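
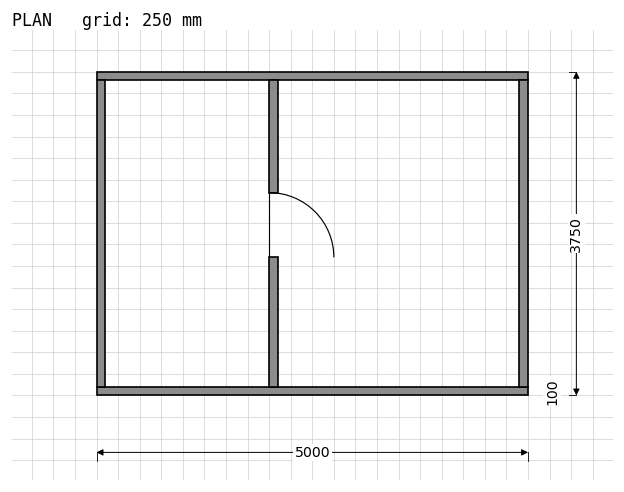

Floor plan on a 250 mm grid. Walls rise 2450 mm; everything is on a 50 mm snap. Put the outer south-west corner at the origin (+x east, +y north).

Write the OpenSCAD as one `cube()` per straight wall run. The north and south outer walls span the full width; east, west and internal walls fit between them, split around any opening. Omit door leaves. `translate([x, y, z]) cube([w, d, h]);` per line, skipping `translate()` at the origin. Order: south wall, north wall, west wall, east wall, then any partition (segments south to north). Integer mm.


cube([5000, 100, 2450]);
translate([0, 3650, 0]) cube([5000, 100, 2450]);
translate([0, 100, 0]) cube([100, 3550, 2450]);
translate([4900, 100, 0]) cube([100, 3550, 2450]);
translate([2000, 100, 0]) cube([100, 1500, 2450]);
translate([2000, 2350, 0]) cube([100, 1300, 2450]);


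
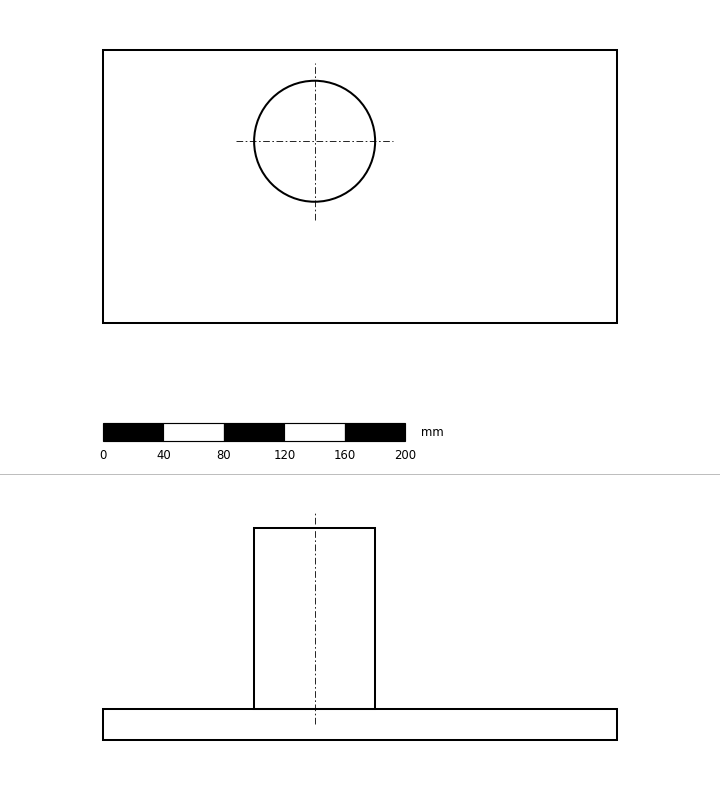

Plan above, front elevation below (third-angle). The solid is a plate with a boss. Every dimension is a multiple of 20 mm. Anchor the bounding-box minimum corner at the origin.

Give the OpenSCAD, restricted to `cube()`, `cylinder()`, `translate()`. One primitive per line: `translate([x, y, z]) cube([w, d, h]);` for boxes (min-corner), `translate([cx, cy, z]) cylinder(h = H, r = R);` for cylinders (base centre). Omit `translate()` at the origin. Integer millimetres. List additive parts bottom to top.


cube([340, 180, 20]);
translate([140, 120, 20]) cylinder(h = 120, r = 40);


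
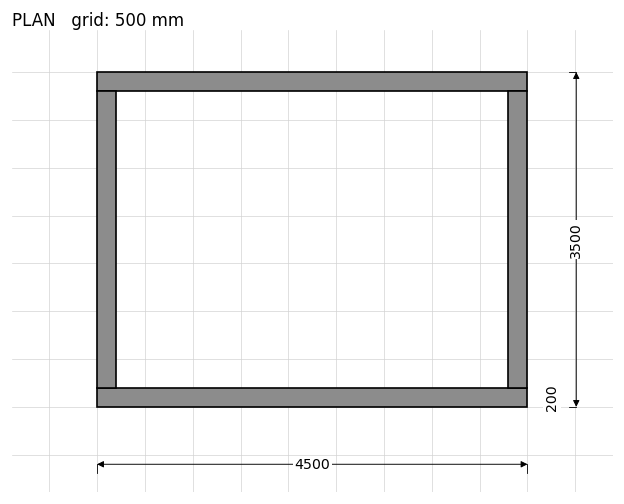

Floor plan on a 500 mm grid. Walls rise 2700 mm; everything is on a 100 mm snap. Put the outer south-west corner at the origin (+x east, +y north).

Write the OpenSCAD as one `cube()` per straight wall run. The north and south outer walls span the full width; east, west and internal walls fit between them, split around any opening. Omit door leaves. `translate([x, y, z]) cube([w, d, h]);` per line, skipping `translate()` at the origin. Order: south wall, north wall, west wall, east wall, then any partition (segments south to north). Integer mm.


cube([4500, 200, 2700]);
translate([0, 3300, 0]) cube([4500, 200, 2700]);
translate([0, 200, 0]) cube([200, 3100, 2700]);
translate([4300, 200, 0]) cube([200, 3100, 2700]);


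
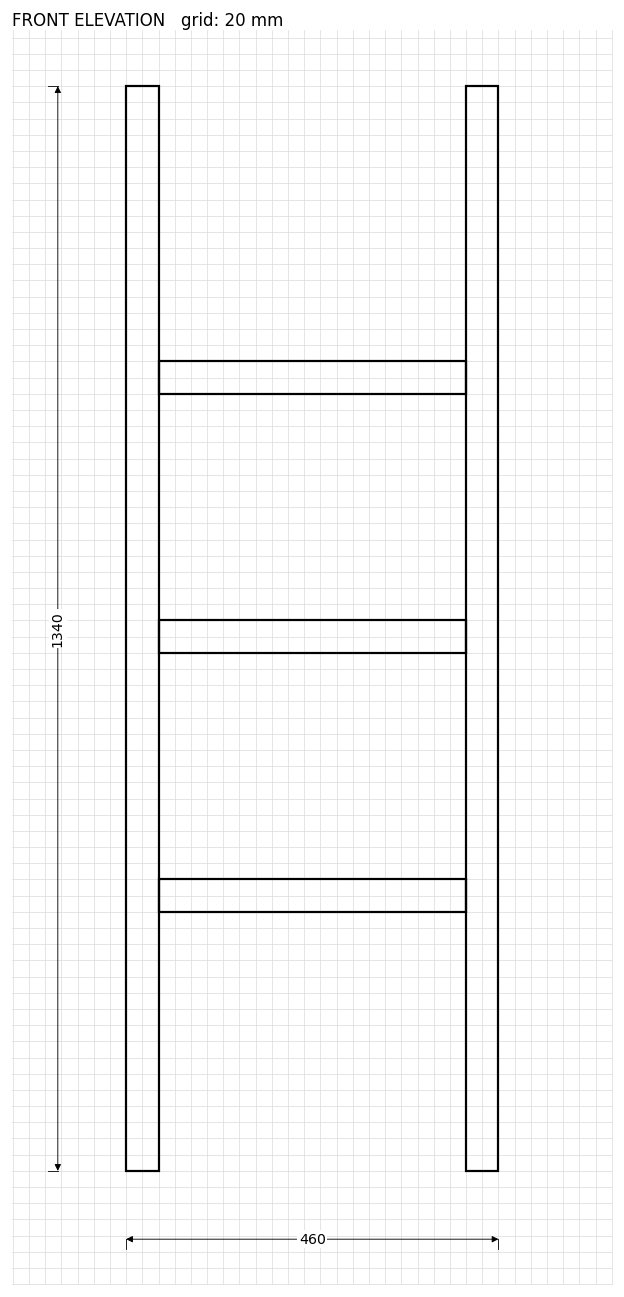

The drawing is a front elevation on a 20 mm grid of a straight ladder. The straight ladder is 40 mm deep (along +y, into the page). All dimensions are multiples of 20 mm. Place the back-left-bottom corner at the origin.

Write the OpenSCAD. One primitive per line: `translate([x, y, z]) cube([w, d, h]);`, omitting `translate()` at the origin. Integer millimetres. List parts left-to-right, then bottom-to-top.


cube([40, 40, 1340]);
translate([40, 0, 320]) cube([380, 40, 40]);
translate([40, 0, 640]) cube([380, 40, 40]);
translate([40, 0, 960]) cube([380, 40, 40]);
translate([420, 0, 0]) cube([40, 40, 1340]);


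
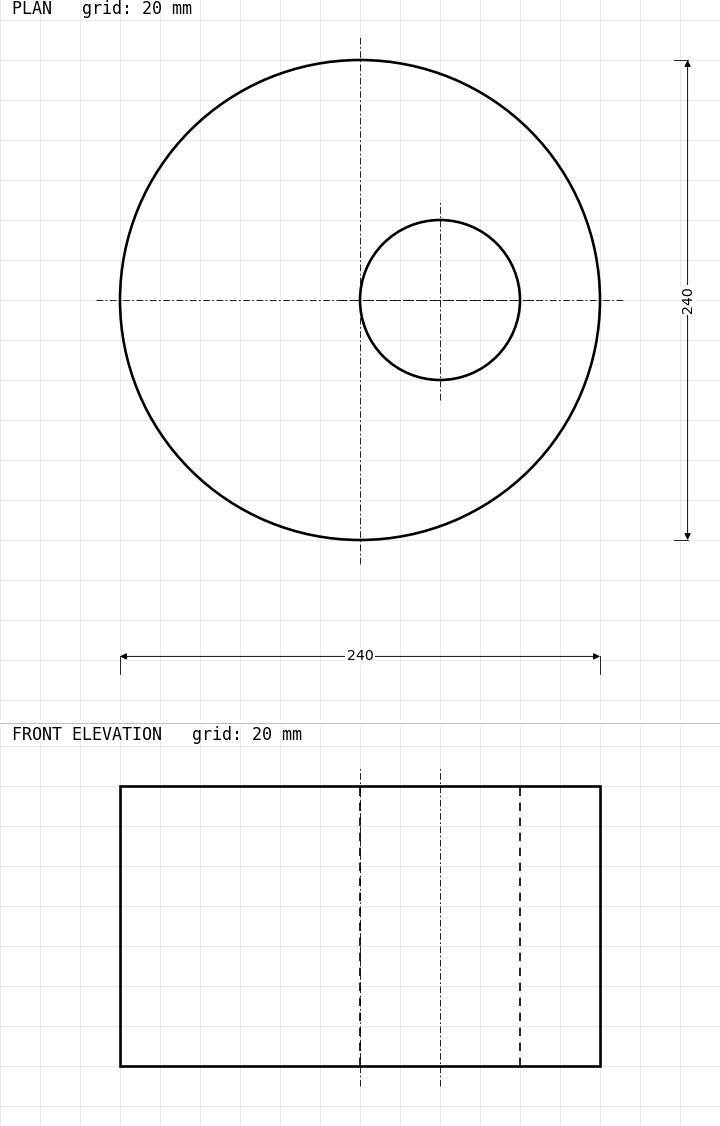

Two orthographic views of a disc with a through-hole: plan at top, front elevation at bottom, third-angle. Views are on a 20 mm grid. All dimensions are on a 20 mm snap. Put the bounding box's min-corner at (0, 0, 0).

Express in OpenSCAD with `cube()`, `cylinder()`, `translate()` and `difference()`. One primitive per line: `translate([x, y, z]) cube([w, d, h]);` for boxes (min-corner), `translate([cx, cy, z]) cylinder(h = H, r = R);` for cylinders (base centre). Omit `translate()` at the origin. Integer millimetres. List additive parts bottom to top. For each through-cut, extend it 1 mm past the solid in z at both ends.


difference() {
  translate([120, 120, 0]) cylinder(h = 140, r = 120);
  translate([160, 120, -1]) cylinder(h = 142, r = 40);
}


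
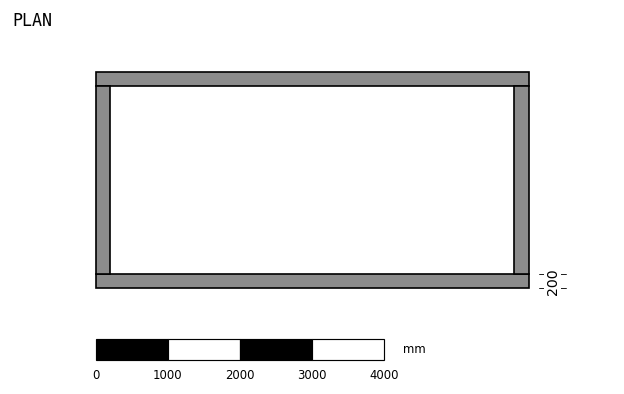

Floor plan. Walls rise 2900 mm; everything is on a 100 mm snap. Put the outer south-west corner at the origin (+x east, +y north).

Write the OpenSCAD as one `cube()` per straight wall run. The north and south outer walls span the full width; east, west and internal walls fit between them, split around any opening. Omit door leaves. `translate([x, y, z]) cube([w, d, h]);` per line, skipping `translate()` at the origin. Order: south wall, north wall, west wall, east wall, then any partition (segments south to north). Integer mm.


cube([6000, 200, 2900]);
translate([0, 2800, 0]) cube([6000, 200, 2900]);
translate([0, 200, 0]) cube([200, 2600, 2900]);
translate([5800, 200, 0]) cube([200, 2600, 2900]);


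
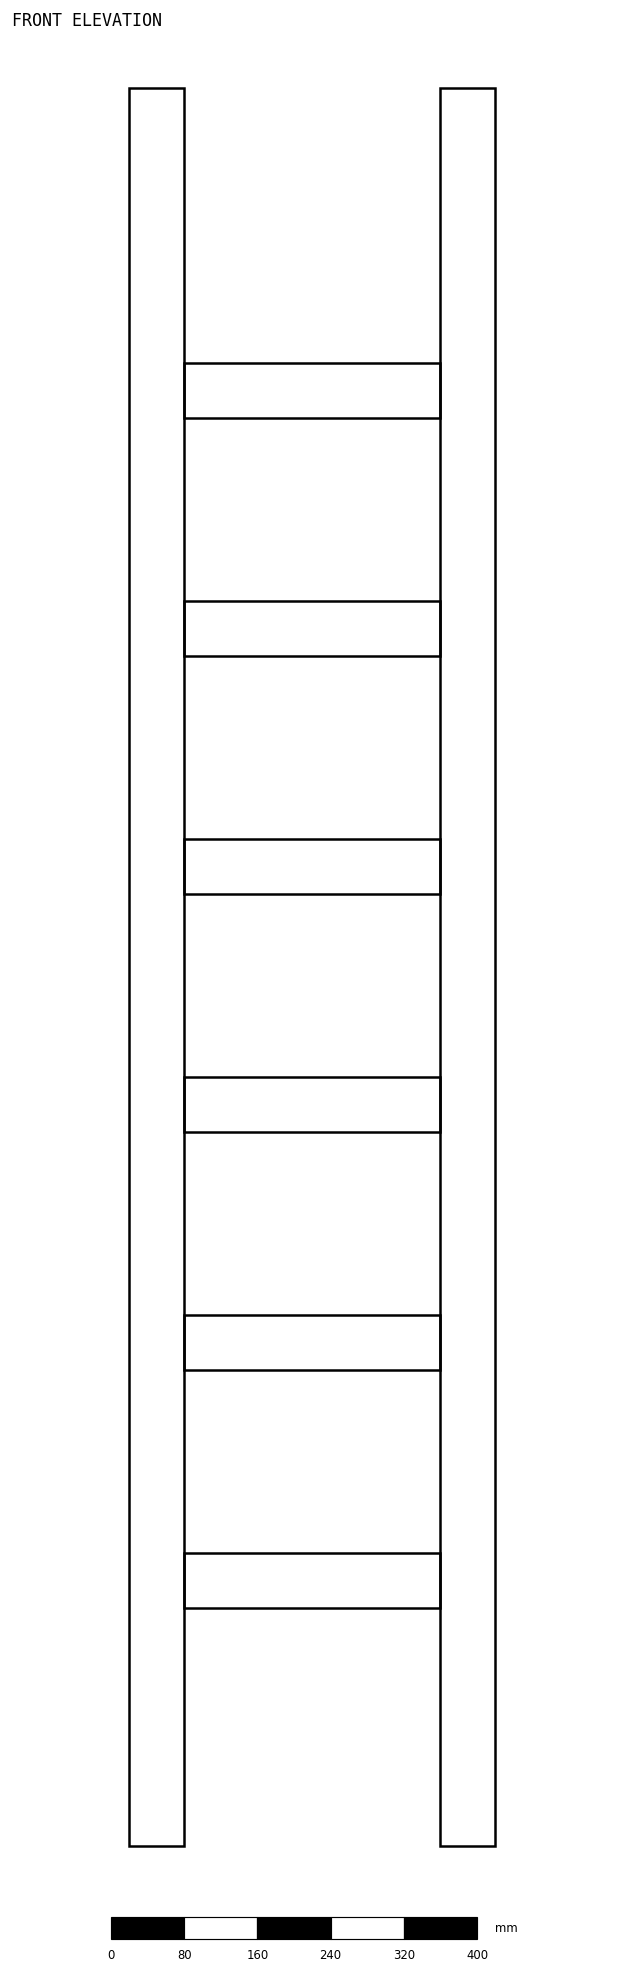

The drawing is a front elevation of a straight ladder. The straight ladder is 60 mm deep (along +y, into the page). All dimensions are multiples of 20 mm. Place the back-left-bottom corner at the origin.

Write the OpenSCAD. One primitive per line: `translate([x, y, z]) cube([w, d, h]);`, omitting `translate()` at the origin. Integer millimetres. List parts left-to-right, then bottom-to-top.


cube([60, 60, 1920]);
translate([60, 0, 260]) cube([280, 60, 60]);
translate([60, 0, 520]) cube([280, 60, 60]);
translate([60, 0, 780]) cube([280, 60, 60]);
translate([60, 0, 1040]) cube([280, 60, 60]);
translate([60, 0, 1300]) cube([280, 60, 60]);
translate([60, 0, 1560]) cube([280, 60, 60]);
translate([340, 0, 0]) cube([60, 60, 1920]);


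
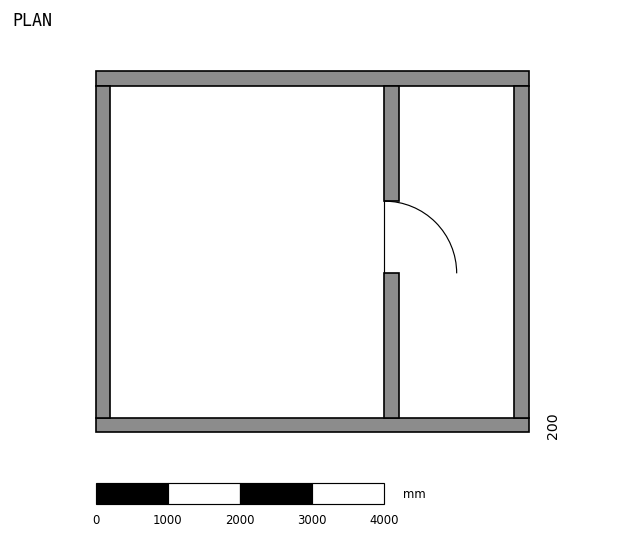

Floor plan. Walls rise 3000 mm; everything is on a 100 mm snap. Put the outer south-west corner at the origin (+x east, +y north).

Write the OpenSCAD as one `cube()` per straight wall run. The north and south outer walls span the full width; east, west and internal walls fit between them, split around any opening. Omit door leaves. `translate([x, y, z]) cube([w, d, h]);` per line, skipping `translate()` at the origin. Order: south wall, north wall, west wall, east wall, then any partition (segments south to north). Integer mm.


cube([6000, 200, 3000]);
translate([0, 4800, 0]) cube([6000, 200, 3000]);
translate([0, 200, 0]) cube([200, 4600, 3000]);
translate([5800, 200, 0]) cube([200, 4600, 3000]);
translate([4000, 200, 0]) cube([200, 2000, 3000]);
translate([4000, 3200, 0]) cube([200, 1600, 3000]);


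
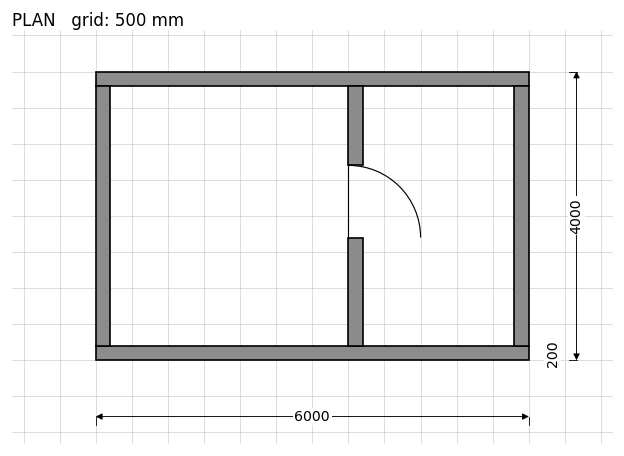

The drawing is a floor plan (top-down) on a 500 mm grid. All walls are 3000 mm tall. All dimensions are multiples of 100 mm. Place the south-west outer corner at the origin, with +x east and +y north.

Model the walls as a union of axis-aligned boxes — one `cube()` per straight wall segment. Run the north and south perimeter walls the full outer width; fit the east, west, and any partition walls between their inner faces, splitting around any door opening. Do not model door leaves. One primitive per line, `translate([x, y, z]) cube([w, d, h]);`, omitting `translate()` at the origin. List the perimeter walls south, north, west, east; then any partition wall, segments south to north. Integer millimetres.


cube([6000, 200, 3000]);
translate([0, 3800, 0]) cube([6000, 200, 3000]);
translate([0, 200, 0]) cube([200, 3600, 3000]);
translate([5800, 200, 0]) cube([200, 3600, 3000]);
translate([3500, 200, 0]) cube([200, 1500, 3000]);
translate([3500, 2700, 0]) cube([200, 1100, 3000]);


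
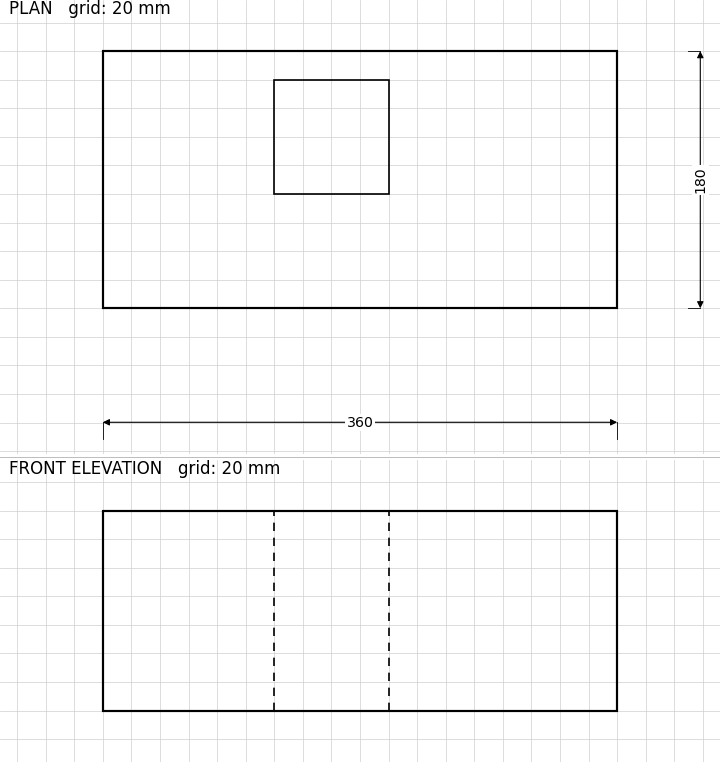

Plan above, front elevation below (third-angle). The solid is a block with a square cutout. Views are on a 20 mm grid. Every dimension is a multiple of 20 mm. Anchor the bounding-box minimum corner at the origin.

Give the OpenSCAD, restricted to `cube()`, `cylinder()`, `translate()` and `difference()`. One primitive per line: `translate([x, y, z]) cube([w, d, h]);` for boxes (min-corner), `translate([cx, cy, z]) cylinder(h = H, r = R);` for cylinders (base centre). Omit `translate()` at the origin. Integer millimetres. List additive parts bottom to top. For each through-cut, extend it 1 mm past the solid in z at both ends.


difference() {
  cube([360, 180, 140]);
  translate([120, 80, -1]) cube([80, 80, 142]);
}


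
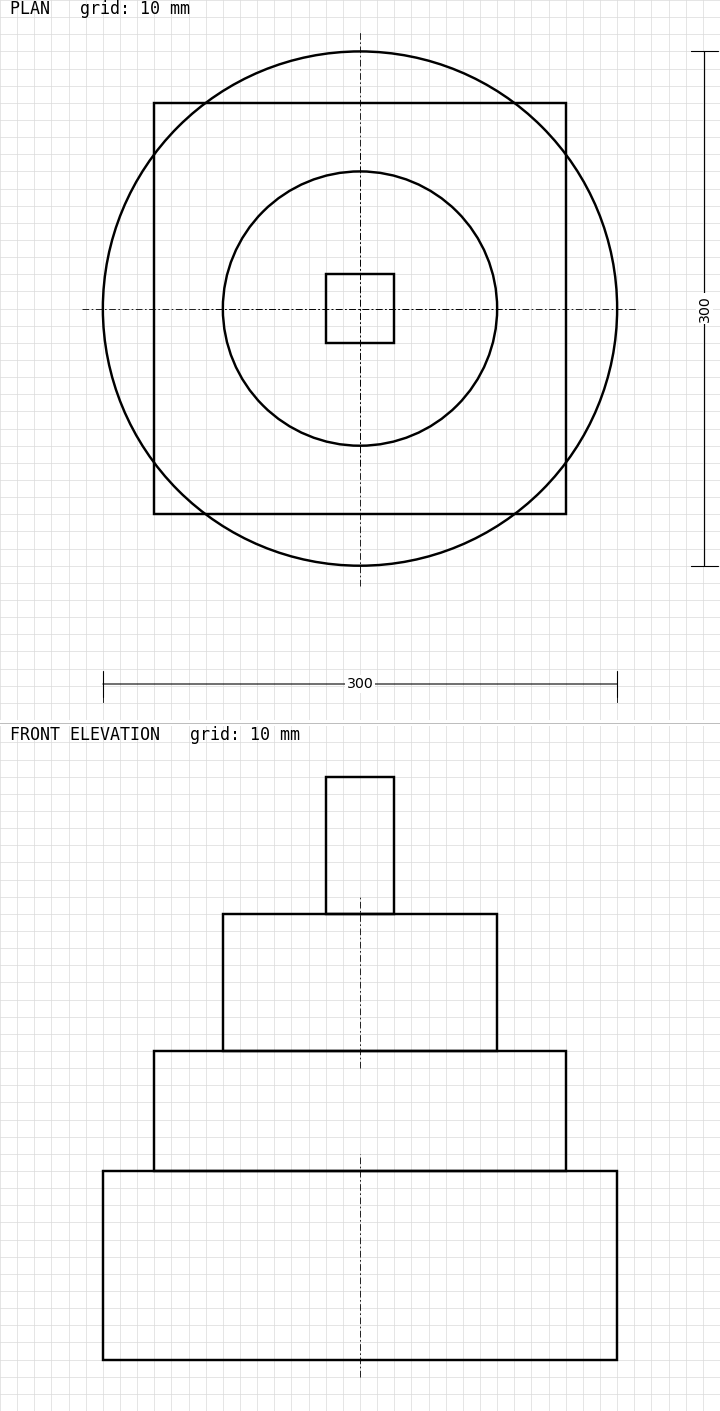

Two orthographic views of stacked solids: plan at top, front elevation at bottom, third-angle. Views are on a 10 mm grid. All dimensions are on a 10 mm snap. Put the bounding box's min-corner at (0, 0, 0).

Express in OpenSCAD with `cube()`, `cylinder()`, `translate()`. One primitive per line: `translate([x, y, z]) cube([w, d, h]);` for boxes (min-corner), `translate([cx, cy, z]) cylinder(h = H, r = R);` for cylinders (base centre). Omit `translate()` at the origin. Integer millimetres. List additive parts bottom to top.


translate([150, 150, 0]) cylinder(h = 110, r = 150);
translate([30, 30, 110]) cube([240, 240, 70]);
translate([150, 150, 180]) cylinder(h = 80, r = 80);
translate([130, 130, 260]) cube([40, 40, 80]);


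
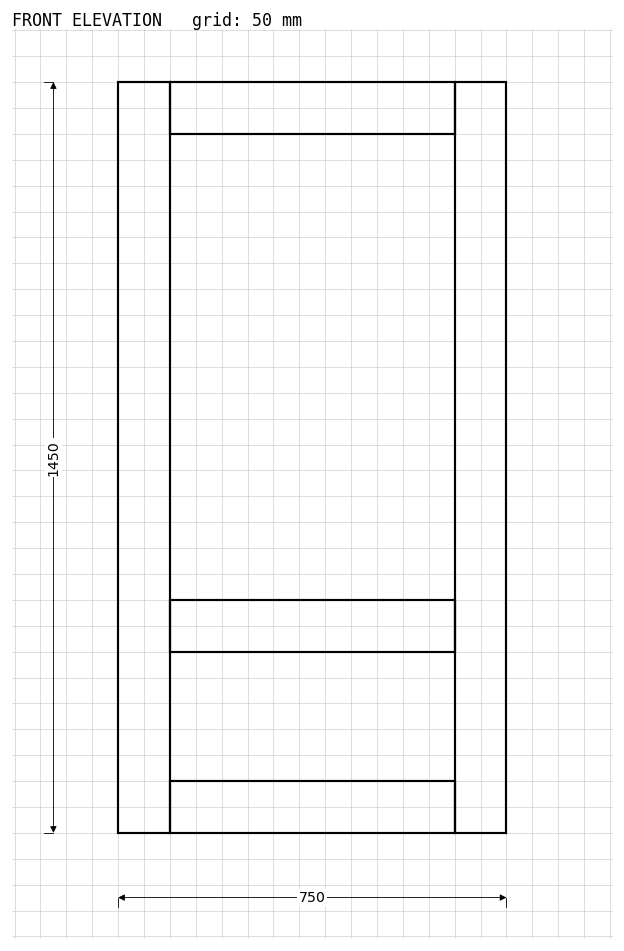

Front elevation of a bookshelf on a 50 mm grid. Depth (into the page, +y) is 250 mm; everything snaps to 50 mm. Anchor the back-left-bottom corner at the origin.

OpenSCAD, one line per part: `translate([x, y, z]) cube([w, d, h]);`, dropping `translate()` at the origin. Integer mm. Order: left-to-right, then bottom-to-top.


cube([100, 250, 1450]);
translate([100, 0, 0]) cube([550, 250, 100]);
translate([100, 0, 350]) cube([550, 250, 100]);
translate([100, 0, 1350]) cube([550, 250, 100]);
translate([650, 0, 0]) cube([100, 250, 1450]);


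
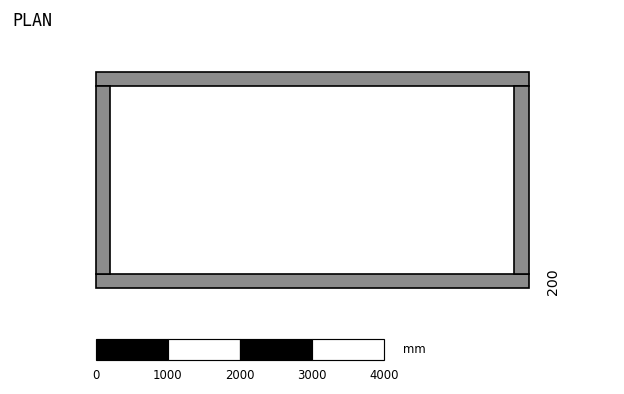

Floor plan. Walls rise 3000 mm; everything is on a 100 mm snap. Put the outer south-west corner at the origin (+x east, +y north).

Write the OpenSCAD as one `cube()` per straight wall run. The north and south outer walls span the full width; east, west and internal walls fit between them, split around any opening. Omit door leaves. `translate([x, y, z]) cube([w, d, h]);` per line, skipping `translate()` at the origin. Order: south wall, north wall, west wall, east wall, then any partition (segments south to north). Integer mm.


cube([6000, 200, 3000]);
translate([0, 2800, 0]) cube([6000, 200, 3000]);
translate([0, 200, 0]) cube([200, 2600, 3000]);
translate([5800, 200, 0]) cube([200, 2600, 3000]);


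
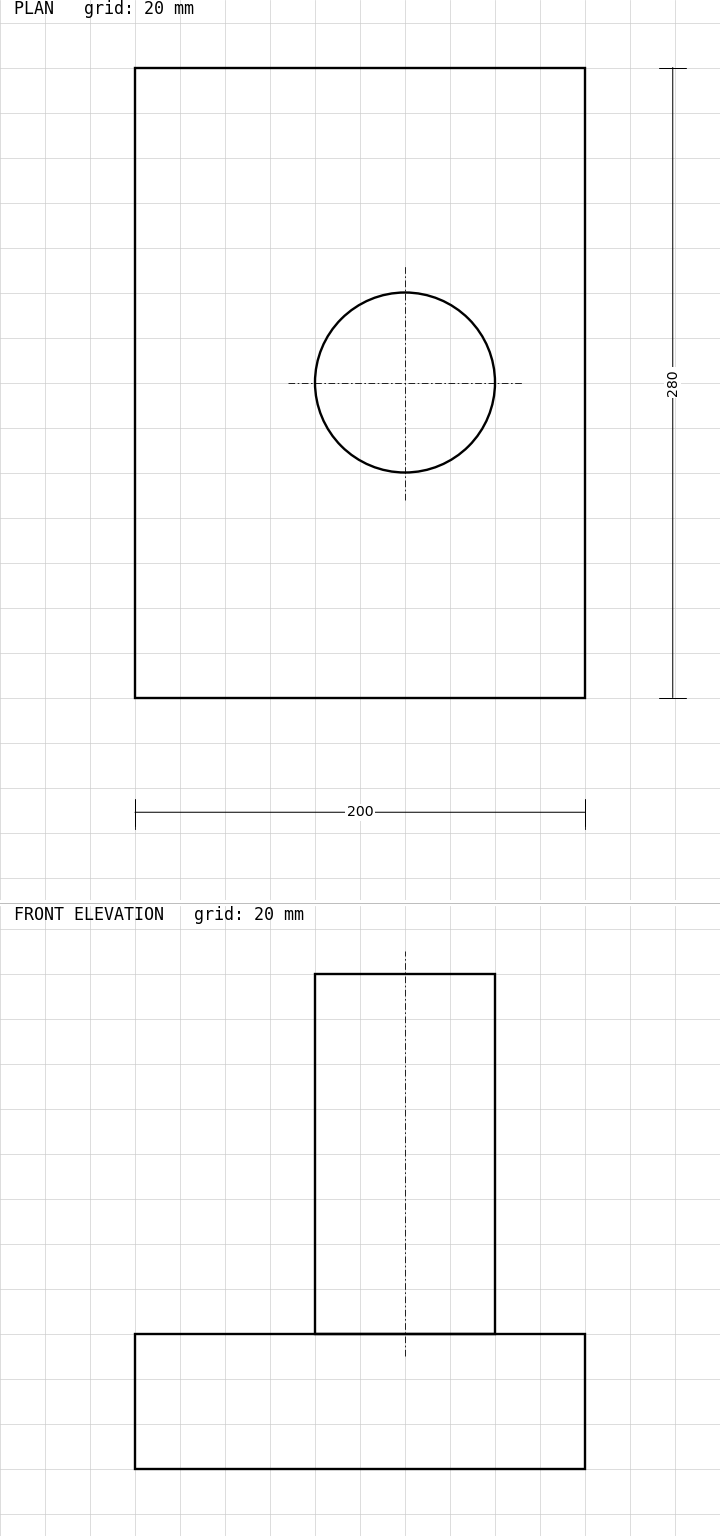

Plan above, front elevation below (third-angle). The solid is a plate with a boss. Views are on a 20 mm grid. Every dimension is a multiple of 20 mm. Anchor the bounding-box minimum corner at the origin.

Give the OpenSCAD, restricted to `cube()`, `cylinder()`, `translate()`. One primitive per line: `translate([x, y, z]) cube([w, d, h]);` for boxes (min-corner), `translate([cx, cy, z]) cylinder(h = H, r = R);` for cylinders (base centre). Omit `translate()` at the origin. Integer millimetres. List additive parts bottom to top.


cube([200, 280, 60]);
translate([120, 140, 60]) cylinder(h = 160, r = 40);


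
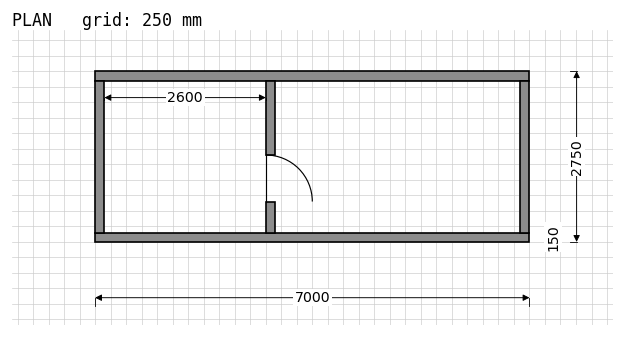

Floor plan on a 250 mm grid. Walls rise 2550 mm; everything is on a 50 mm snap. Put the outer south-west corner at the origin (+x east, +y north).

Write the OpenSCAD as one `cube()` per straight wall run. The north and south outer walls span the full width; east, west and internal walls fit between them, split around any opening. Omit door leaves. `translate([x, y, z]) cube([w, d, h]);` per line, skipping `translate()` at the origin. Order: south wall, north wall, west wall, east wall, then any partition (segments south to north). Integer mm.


cube([7000, 150, 2550]);
translate([0, 2600, 0]) cube([7000, 150, 2550]);
translate([0, 150, 0]) cube([150, 2450, 2550]);
translate([6850, 150, 0]) cube([150, 2450, 2550]);
translate([2750, 150, 0]) cube([150, 500, 2550]);
translate([2750, 1400, 0]) cube([150, 1200, 2550]);


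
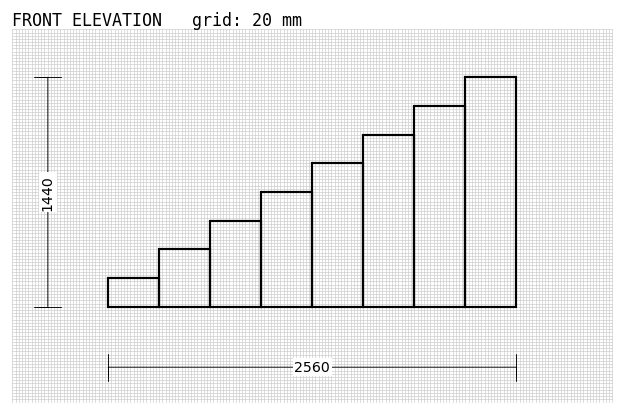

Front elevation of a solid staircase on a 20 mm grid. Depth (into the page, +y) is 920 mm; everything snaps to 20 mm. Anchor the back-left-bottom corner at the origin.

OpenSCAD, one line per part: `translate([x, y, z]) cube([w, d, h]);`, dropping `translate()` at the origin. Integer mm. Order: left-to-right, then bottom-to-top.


cube([320, 920, 180]);
translate([320, 0, 0]) cube([320, 920, 360]);
translate([640, 0, 0]) cube([320, 920, 540]);
translate([960, 0, 0]) cube([320, 920, 720]);
translate([1280, 0, 0]) cube([320, 920, 900]);
translate([1600, 0, 0]) cube([320, 920, 1080]);
translate([1920, 0, 0]) cube([320, 920, 1260]);
translate([2240, 0, 0]) cube([320, 920, 1440]);


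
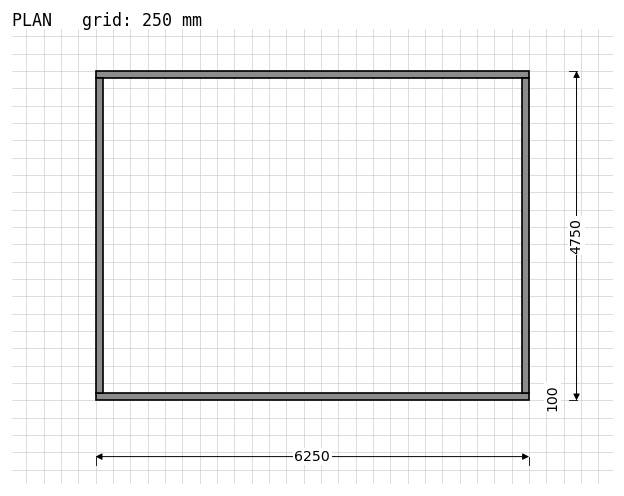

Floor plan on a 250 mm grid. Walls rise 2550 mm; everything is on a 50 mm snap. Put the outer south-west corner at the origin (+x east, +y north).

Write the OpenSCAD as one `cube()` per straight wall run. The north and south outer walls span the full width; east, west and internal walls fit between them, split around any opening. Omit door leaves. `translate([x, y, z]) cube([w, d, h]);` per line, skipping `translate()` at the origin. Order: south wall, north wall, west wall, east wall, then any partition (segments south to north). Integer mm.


cube([6250, 100, 2550]);
translate([0, 4650, 0]) cube([6250, 100, 2550]);
translate([0, 100, 0]) cube([100, 4550, 2550]);
translate([6150, 100, 0]) cube([100, 4550, 2550]);


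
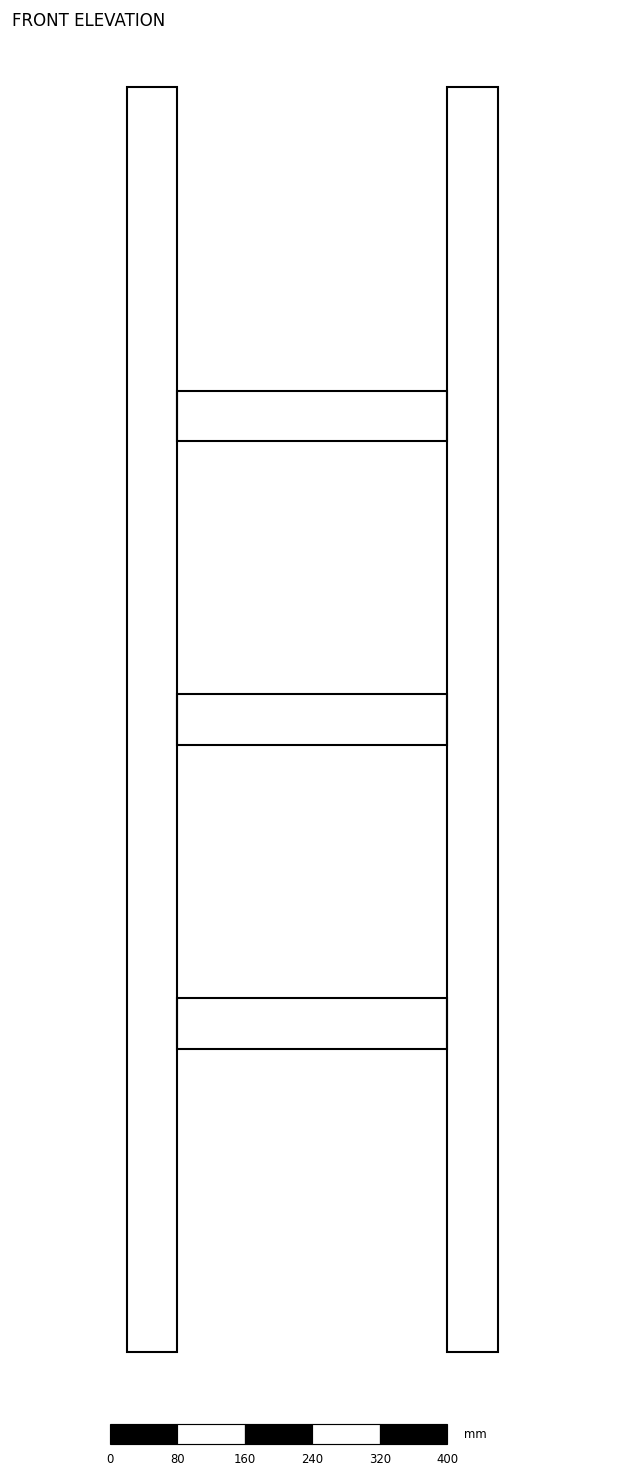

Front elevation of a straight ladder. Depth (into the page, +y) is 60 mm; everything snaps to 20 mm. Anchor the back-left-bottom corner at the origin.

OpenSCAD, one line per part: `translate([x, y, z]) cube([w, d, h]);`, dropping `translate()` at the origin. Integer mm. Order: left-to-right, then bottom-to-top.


cube([60, 60, 1500]);
translate([60, 0, 360]) cube([320, 60, 60]);
translate([60, 0, 720]) cube([320, 60, 60]);
translate([60, 0, 1080]) cube([320, 60, 60]);
translate([380, 0, 0]) cube([60, 60, 1500]);


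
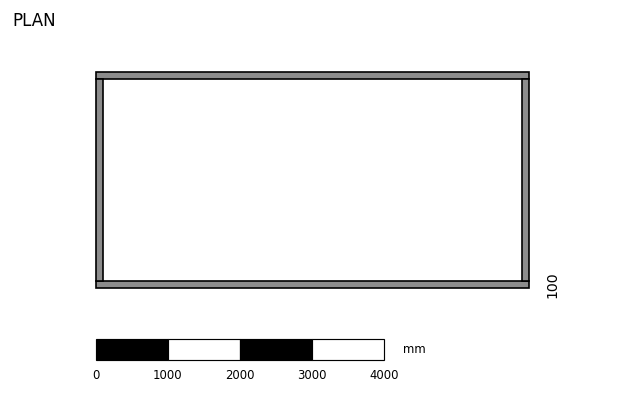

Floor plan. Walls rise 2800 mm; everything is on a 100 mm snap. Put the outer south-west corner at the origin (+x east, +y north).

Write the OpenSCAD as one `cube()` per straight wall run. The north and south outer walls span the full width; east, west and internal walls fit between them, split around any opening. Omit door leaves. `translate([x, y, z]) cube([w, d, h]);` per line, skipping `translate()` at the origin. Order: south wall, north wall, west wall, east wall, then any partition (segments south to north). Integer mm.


cube([6000, 100, 2800]);
translate([0, 2900, 0]) cube([6000, 100, 2800]);
translate([0, 100, 0]) cube([100, 2800, 2800]);
translate([5900, 100, 0]) cube([100, 2800, 2800]);


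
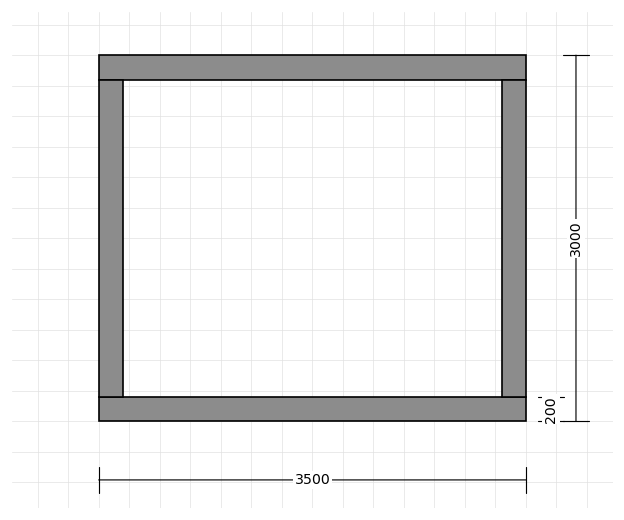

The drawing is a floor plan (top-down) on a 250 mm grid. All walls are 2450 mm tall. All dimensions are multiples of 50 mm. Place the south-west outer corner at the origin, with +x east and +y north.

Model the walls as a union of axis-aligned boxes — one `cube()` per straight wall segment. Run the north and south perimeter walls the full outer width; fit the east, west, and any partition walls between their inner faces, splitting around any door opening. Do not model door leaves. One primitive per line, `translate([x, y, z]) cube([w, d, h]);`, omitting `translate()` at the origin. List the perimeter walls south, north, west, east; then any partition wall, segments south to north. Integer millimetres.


cube([3500, 200, 2450]);
translate([0, 2800, 0]) cube([3500, 200, 2450]);
translate([0, 200, 0]) cube([200, 2600, 2450]);
translate([3300, 200, 0]) cube([200, 2600, 2450]);


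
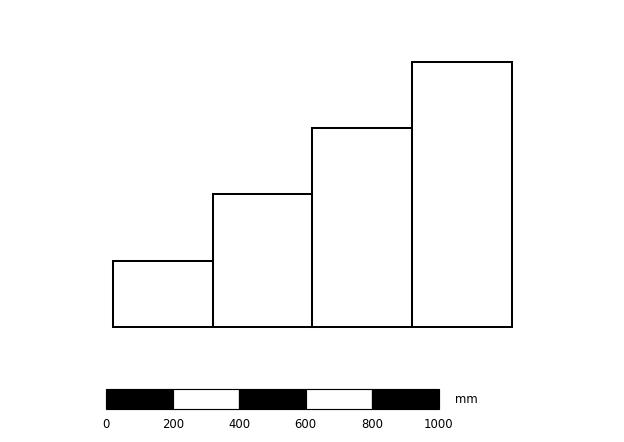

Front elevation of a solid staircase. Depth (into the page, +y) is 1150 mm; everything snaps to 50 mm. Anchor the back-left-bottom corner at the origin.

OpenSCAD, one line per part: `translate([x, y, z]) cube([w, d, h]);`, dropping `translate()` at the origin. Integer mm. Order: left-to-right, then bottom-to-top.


cube([300, 1150, 200]);
translate([300, 0, 0]) cube([300, 1150, 400]);
translate([600, 0, 0]) cube([300, 1150, 600]);
translate([900, 0, 0]) cube([300, 1150, 800]);


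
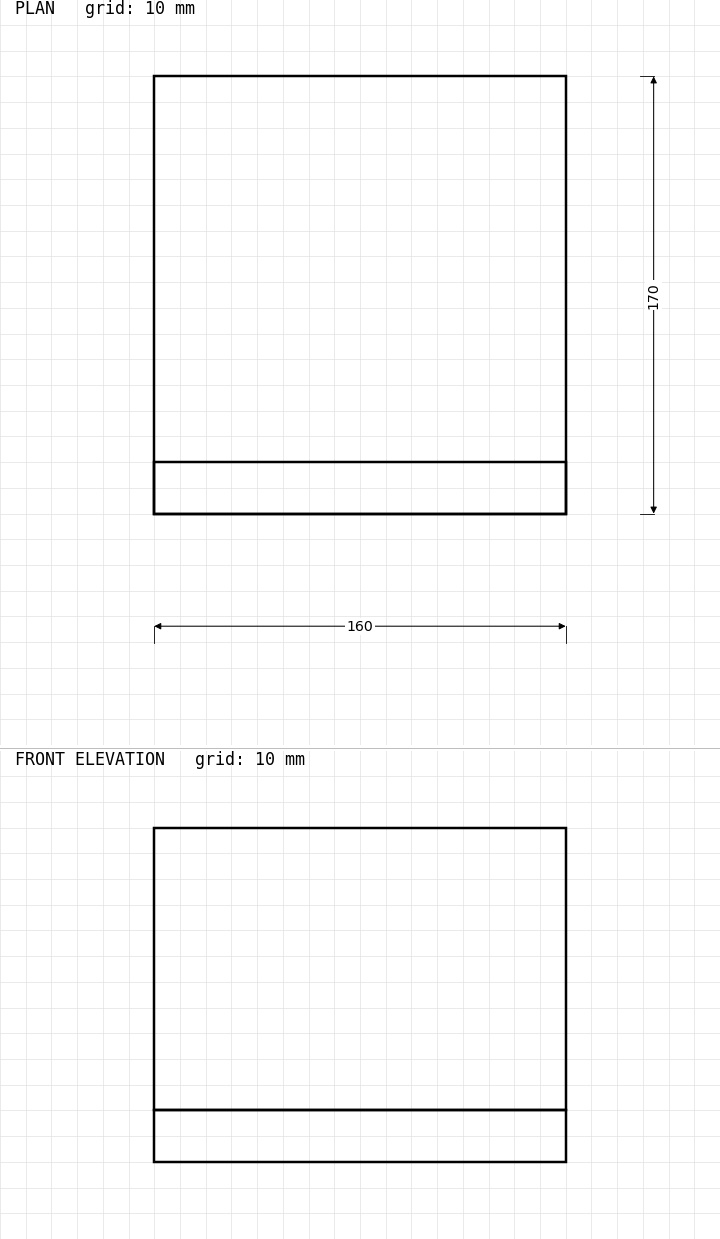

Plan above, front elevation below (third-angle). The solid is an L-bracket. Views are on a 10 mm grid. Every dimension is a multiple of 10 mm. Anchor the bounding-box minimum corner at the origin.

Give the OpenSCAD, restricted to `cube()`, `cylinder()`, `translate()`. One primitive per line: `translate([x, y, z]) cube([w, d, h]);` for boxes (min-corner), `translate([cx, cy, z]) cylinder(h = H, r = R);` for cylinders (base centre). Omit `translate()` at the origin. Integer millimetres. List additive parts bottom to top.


cube([160, 170, 20]);
translate([0, 0, 20]) cube([160, 20, 110]);


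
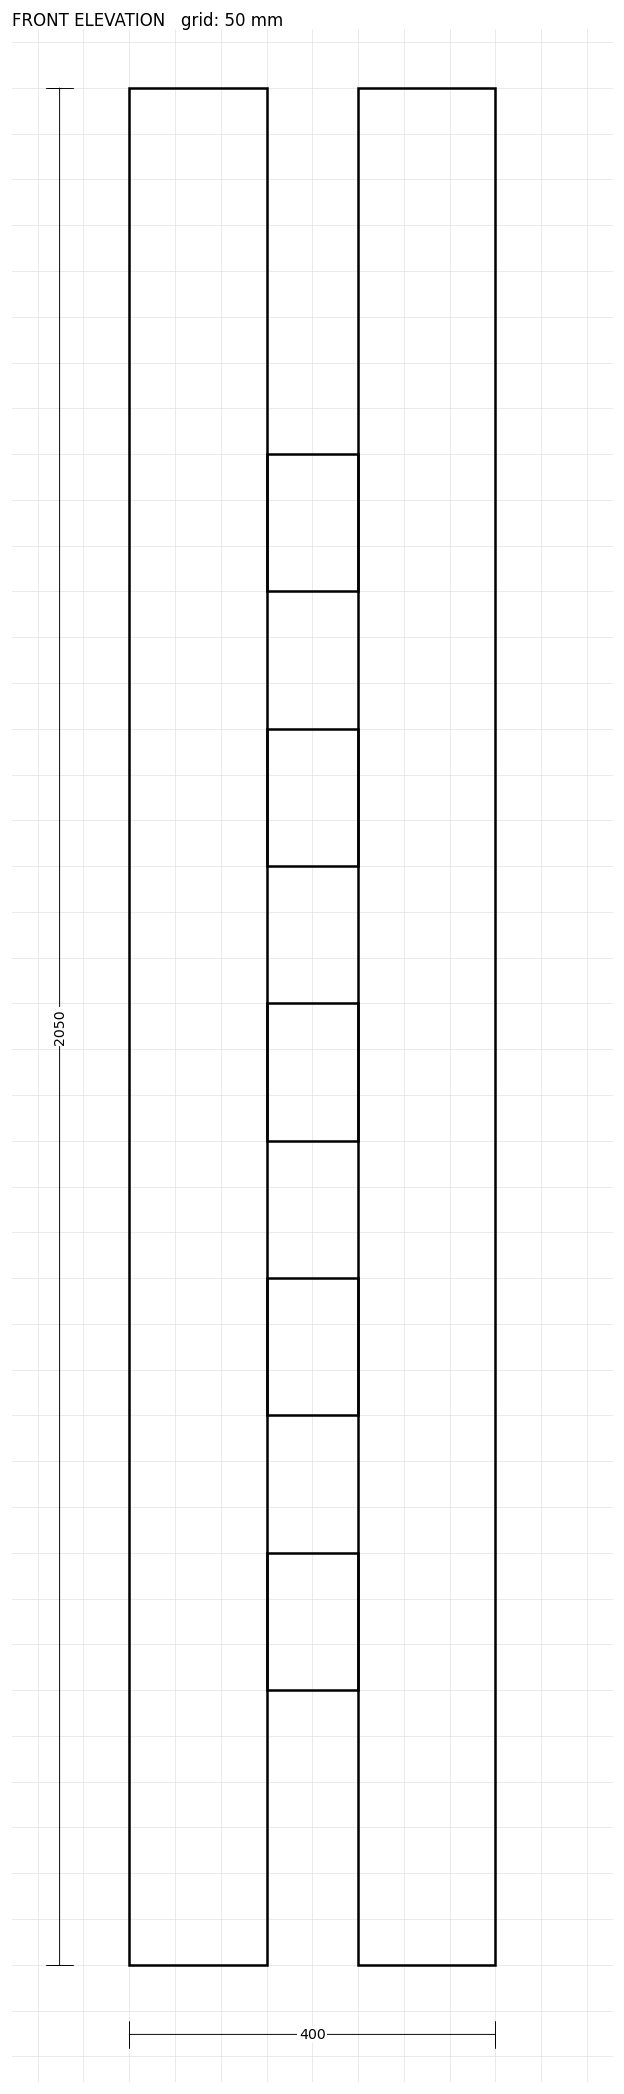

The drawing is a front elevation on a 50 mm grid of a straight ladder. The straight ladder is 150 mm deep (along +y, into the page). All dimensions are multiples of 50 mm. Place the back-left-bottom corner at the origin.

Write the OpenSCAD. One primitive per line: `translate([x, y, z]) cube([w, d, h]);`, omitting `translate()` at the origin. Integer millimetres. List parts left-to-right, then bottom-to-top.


cube([150, 150, 2050]);
translate([150, 0, 300]) cube([100, 150, 150]);
translate([150, 0, 600]) cube([100, 150, 150]);
translate([150, 0, 900]) cube([100, 150, 150]);
translate([150, 0, 1200]) cube([100, 150, 150]);
translate([150, 0, 1500]) cube([100, 150, 150]);
translate([250, 0, 0]) cube([150, 150, 2050]);


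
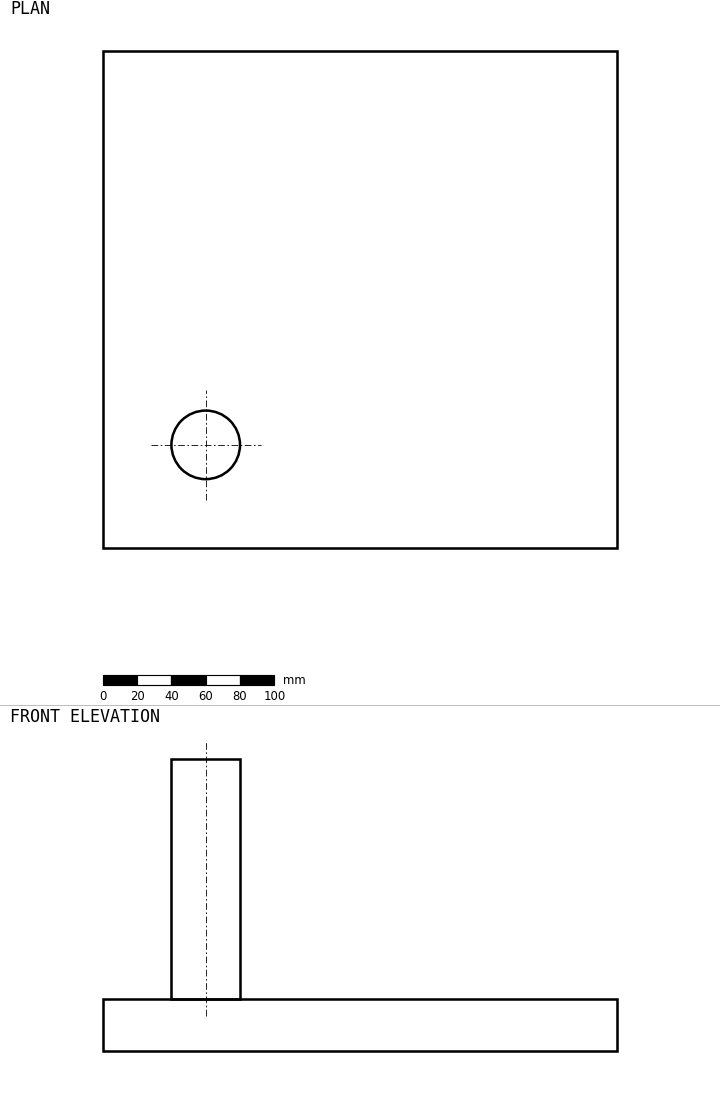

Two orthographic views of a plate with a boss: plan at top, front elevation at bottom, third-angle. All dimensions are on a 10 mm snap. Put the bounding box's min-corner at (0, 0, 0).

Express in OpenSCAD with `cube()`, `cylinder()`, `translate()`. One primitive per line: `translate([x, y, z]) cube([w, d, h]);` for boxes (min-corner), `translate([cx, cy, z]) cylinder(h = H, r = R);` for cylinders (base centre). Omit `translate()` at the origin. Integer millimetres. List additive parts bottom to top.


cube([300, 290, 30]);
translate([60, 60, 30]) cylinder(h = 140, r = 20);


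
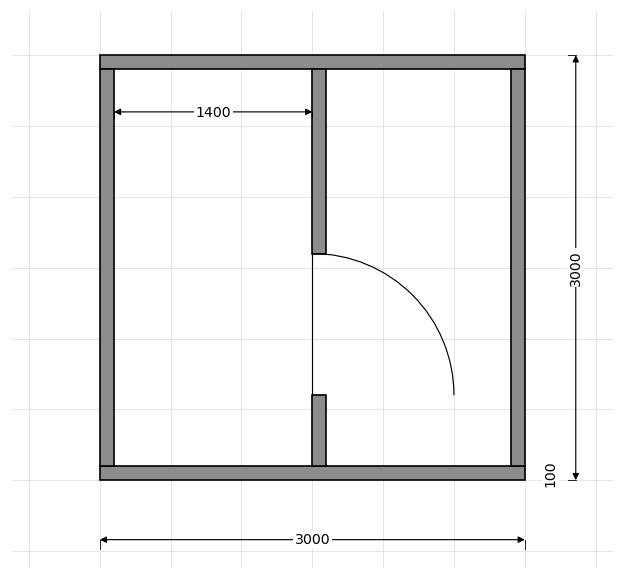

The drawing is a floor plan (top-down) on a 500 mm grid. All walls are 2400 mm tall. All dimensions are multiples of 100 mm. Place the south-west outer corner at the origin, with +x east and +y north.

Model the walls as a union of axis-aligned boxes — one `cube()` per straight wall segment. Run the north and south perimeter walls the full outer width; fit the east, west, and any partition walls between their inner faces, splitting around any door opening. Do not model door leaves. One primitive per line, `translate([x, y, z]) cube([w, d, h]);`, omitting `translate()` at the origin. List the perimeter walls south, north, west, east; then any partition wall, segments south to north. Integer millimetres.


cube([3000, 100, 2400]);
translate([0, 2900, 0]) cube([3000, 100, 2400]);
translate([0, 100, 0]) cube([100, 2800, 2400]);
translate([2900, 100, 0]) cube([100, 2800, 2400]);
translate([1500, 100, 0]) cube([100, 500, 2400]);
translate([1500, 1600, 0]) cube([100, 1300, 2400]);


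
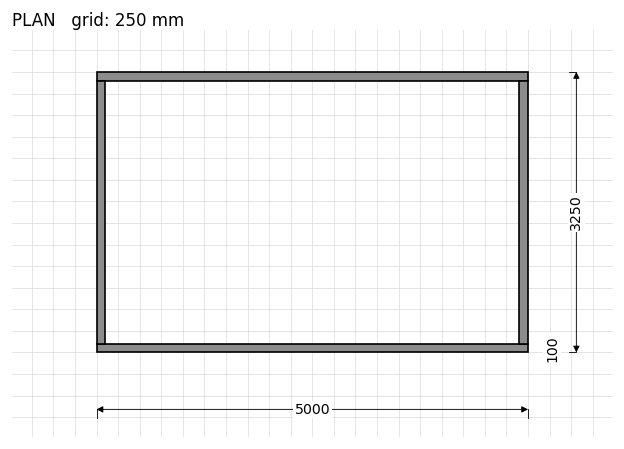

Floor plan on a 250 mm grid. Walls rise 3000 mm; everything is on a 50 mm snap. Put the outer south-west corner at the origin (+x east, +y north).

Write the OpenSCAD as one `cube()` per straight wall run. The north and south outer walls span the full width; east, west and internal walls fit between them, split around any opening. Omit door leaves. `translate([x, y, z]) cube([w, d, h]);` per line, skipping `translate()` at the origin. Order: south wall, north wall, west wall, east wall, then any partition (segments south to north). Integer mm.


cube([5000, 100, 3000]);
translate([0, 3150, 0]) cube([5000, 100, 3000]);
translate([0, 100, 0]) cube([100, 3050, 3000]);
translate([4900, 100, 0]) cube([100, 3050, 3000]);


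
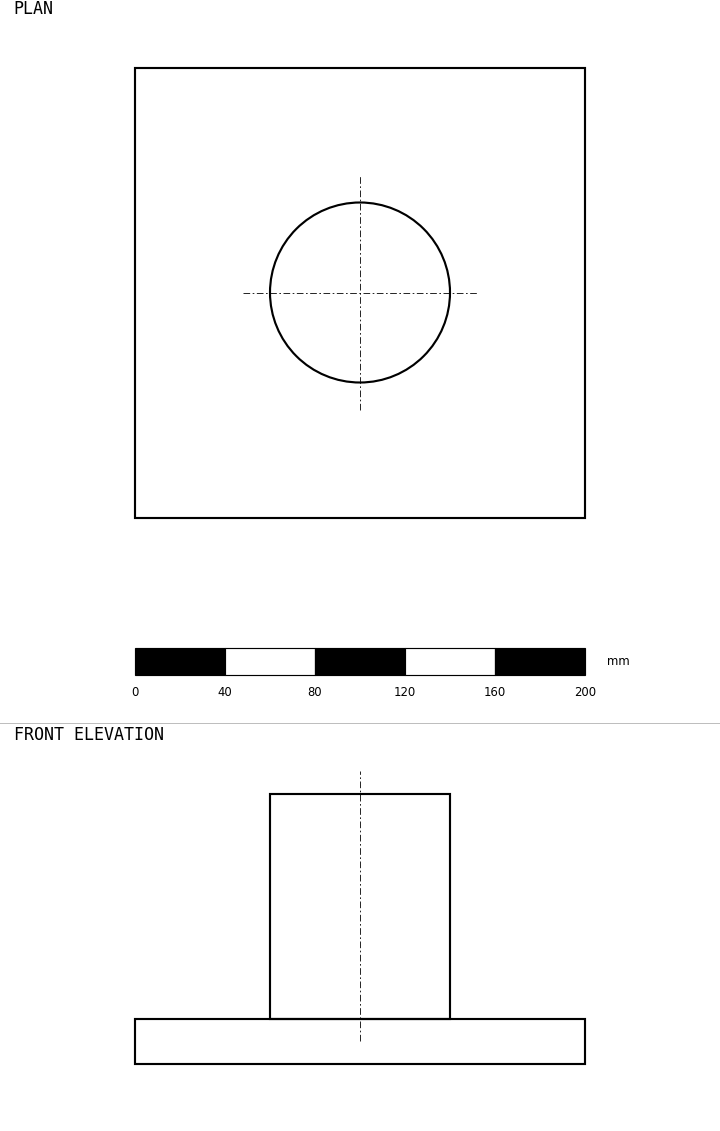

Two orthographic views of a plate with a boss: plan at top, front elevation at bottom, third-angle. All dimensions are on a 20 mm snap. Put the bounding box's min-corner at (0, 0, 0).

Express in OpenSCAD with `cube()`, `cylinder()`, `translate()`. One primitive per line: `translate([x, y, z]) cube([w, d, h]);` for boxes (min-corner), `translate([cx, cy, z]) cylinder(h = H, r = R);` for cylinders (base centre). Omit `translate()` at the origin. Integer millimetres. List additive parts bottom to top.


cube([200, 200, 20]);
translate([100, 100, 20]) cylinder(h = 100, r = 40);


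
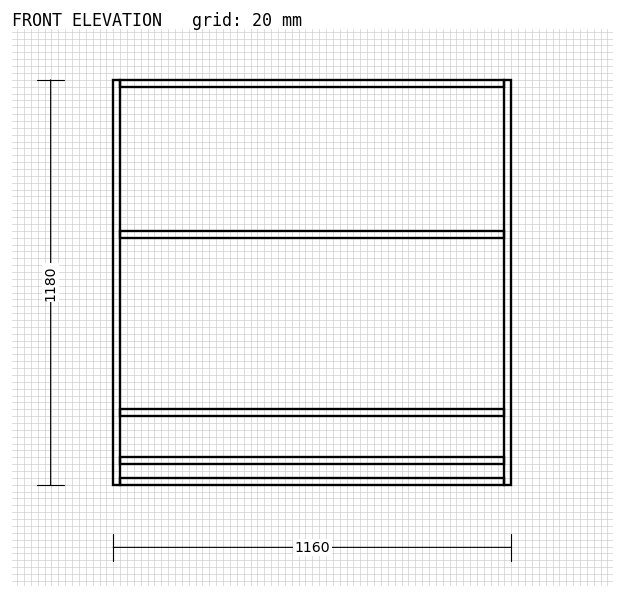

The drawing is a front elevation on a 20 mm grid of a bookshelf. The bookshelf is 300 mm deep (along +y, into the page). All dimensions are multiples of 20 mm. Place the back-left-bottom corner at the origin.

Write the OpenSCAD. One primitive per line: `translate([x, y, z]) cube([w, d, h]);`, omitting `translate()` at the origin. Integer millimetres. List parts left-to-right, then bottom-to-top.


cube([20, 300, 1180]);
translate([20, 0, 0]) cube([1120, 300, 20]);
translate([20, 0, 60]) cube([1120, 300, 20]);
translate([20, 0, 200]) cube([1120, 300, 20]);
translate([20, 0, 720]) cube([1120, 300, 20]);
translate([20, 0, 1160]) cube([1120, 300, 20]);
translate([1140, 0, 0]) cube([20, 300, 1180]);


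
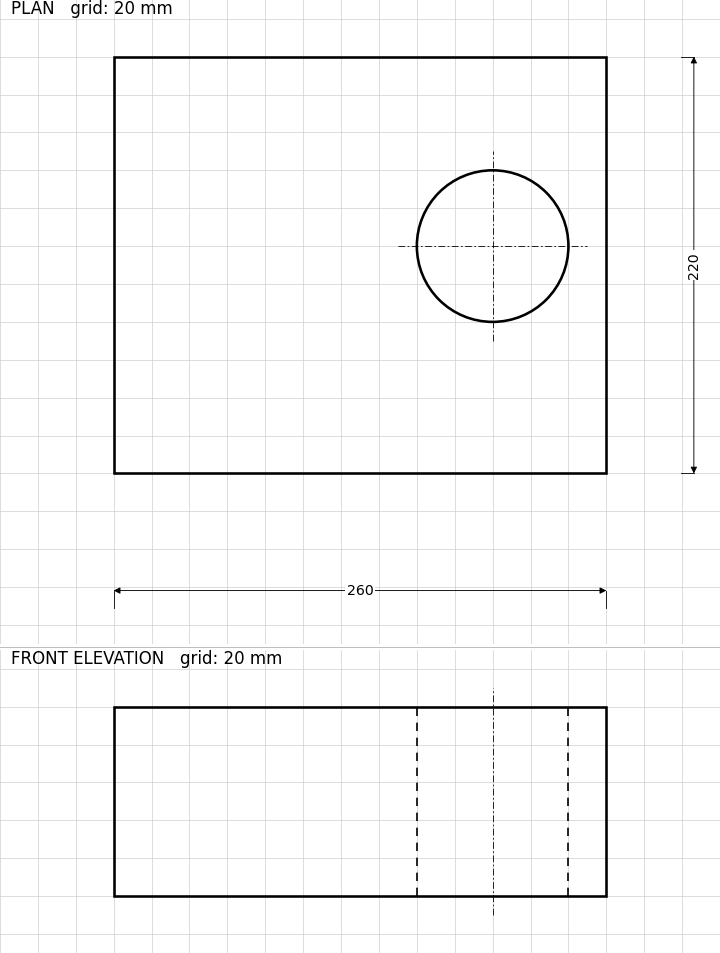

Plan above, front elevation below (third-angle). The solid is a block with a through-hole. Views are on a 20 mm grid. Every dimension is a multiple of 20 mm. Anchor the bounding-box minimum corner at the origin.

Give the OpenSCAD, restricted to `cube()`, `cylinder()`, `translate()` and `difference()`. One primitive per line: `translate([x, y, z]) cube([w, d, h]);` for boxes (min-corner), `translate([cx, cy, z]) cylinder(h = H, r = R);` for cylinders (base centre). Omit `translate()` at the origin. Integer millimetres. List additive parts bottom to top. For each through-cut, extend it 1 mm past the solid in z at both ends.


difference() {
  cube([260, 220, 100]);
  translate([200, 120, -1]) cylinder(h = 102, r = 40);
}


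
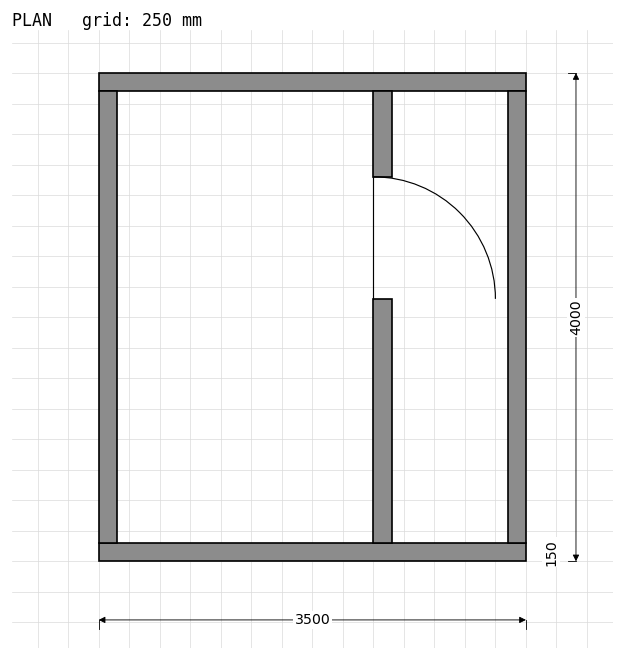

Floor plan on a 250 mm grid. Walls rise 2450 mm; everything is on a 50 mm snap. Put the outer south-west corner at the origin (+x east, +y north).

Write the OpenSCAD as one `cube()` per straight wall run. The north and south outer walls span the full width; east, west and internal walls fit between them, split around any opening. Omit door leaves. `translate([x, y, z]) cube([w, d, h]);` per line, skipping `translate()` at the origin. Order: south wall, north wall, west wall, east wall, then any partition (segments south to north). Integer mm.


cube([3500, 150, 2450]);
translate([0, 3850, 0]) cube([3500, 150, 2450]);
translate([0, 150, 0]) cube([150, 3700, 2450]);
translate([3350, 150, 0]) cube([150, 3700, 2450]);
translate([2250, 150, 0]) cube([150, 2000, 2450]);
translate([2250, 3150, 0]) cube([150, 700, 2450]);


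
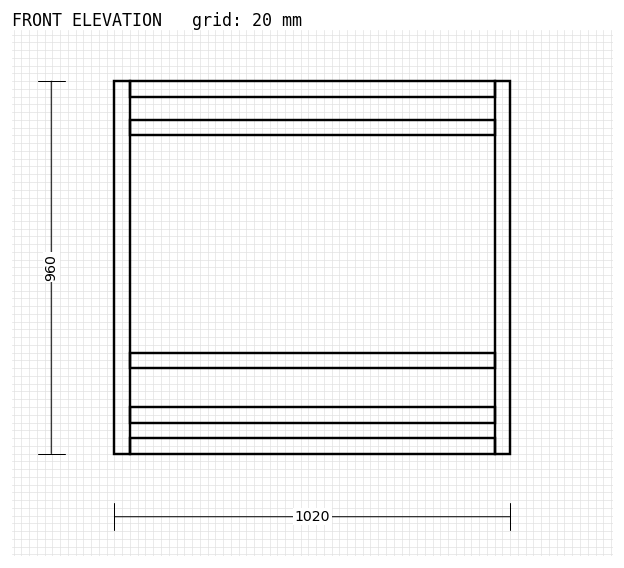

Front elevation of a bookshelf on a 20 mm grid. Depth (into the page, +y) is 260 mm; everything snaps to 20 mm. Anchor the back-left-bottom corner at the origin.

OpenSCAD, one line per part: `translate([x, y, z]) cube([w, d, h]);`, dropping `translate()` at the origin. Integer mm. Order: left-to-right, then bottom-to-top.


cube([40, 260, 960]);
translate([40, 0, 0]) cube([940, 260, 40]);
translate([40, 0, 80]) cube([940, 260, 40]);
translate([40, 0, 220]) cube([940, 260, 40]);
translate([40, 0, 820]) cube([940, 260, 40]);
translate([40, 0, 920]) cube([940, 260, 40]);
translate([980, 0, 0]) cube([40, 260, 960]);


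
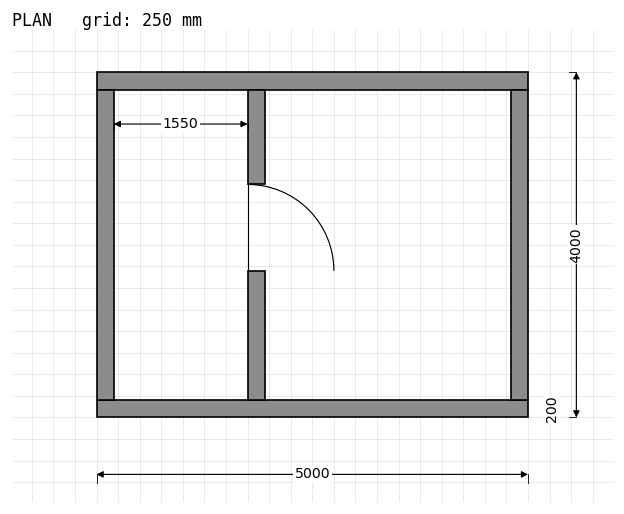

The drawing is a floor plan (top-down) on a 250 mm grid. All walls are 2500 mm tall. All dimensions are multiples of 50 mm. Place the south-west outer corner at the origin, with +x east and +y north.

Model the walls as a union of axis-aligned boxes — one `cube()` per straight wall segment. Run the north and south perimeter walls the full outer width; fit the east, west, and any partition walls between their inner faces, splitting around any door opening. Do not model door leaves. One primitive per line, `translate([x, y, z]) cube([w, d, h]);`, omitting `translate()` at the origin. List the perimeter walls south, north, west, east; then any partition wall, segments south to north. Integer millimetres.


cube([5000, 200, 2500]);
translate([0, 3800, 0]) cube([5000, 200, 2500]);
translate([0, 200, 0]) cube([200, 3600, 2500]);
translate([4800, 200, 0]) cube([200, 3600, 2500]);
translate([1750, 200, 0]) cube([200, 1500, 2500]);
translate([1750, 2700, 0]) cube([200, 1100, 2500]);


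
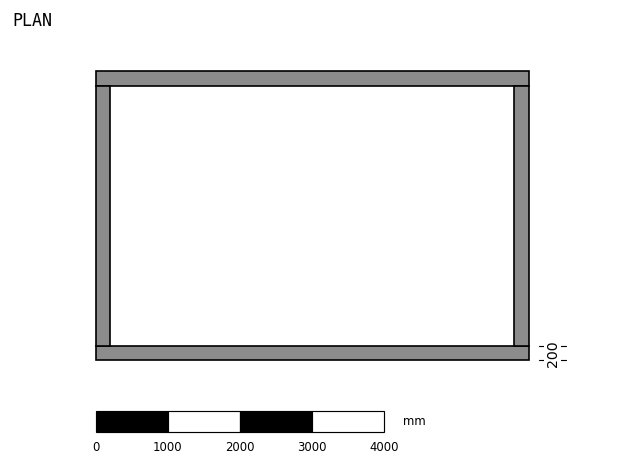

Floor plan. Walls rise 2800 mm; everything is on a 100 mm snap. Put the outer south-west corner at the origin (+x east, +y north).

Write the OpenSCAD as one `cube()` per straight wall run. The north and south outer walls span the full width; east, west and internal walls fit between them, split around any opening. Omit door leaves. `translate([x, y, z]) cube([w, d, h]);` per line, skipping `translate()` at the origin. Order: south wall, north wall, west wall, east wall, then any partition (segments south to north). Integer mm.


cube([6000, 200, 2800]);
translate([0, 3800, 0]) cube([6000, 200, 2800]);
translate([0, 200, 0]) cube([200, 3600, 2800]);
translate([5800, 200, 0]) cube([200, 3600, 2800]);


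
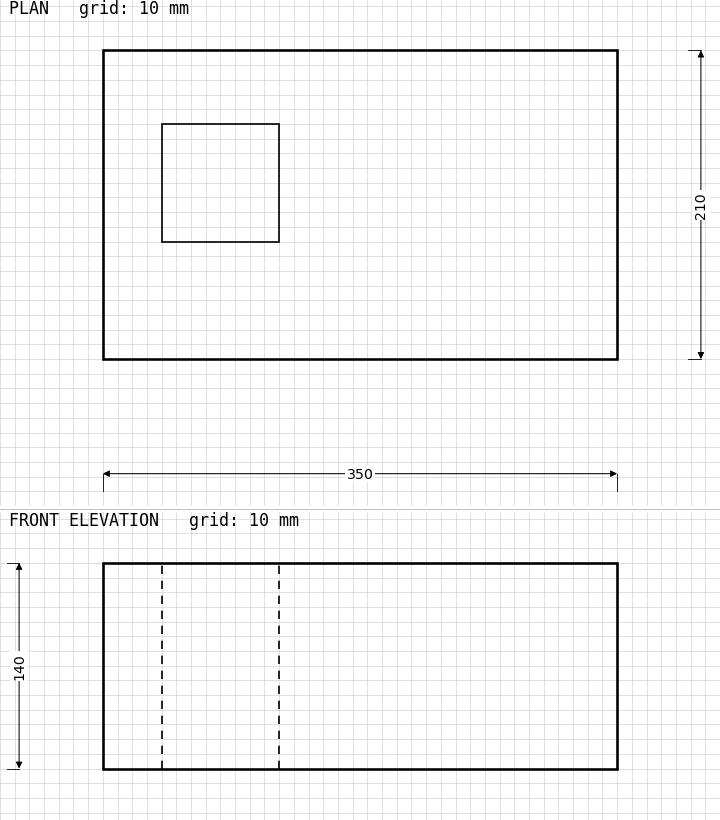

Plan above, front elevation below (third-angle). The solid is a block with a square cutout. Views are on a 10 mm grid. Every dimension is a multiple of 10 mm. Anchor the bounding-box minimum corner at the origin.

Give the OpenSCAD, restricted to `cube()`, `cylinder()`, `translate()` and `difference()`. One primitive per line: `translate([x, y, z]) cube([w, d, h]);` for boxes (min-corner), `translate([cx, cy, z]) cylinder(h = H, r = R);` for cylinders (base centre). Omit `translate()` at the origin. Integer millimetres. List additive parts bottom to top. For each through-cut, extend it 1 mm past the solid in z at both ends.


difference() {
  cube([350, 210, 140]);
  translate([40, 80, -1]) cube([80, 80, 142]);
}


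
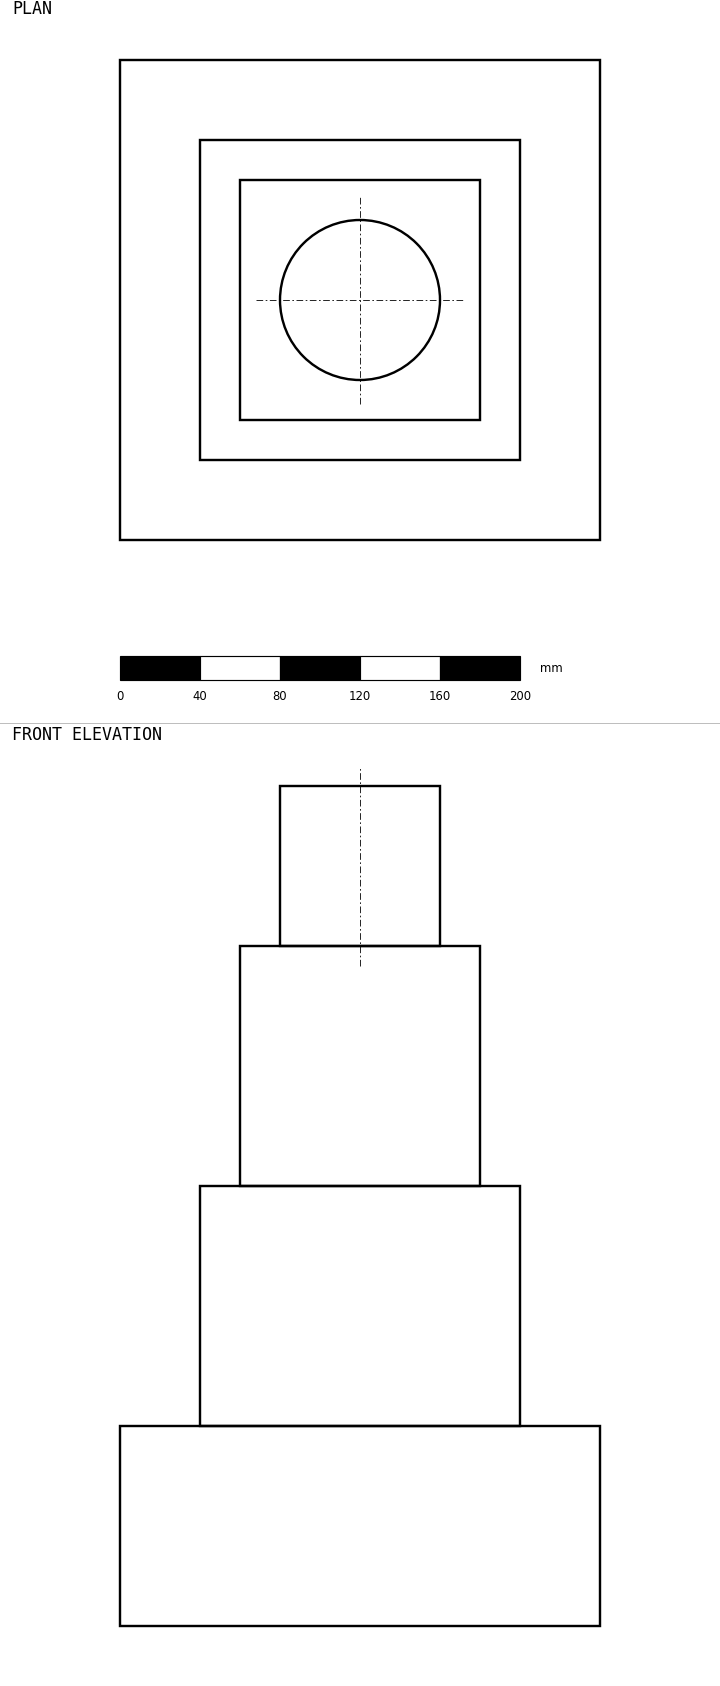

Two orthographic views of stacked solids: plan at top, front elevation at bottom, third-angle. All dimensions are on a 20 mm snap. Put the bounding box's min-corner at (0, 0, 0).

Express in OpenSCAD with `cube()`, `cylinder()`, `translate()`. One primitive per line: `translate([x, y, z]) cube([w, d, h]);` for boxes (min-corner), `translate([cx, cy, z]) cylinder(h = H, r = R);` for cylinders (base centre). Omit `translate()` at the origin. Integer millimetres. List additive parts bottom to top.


cube([240, 240, 100]);
translate([40, 40, 100]) cube([160, 160, 120]);
translate([60, 60, 220]) cube([120, 120, 120]);
translate([120, 120, 340]) cylinder(h = 80, r = 40);


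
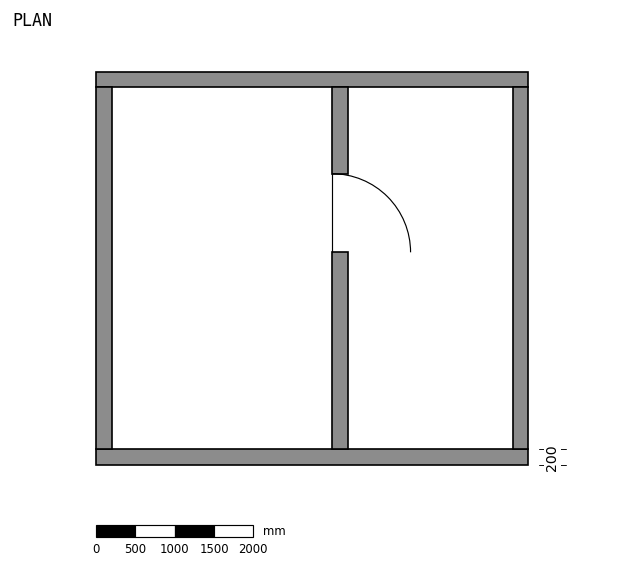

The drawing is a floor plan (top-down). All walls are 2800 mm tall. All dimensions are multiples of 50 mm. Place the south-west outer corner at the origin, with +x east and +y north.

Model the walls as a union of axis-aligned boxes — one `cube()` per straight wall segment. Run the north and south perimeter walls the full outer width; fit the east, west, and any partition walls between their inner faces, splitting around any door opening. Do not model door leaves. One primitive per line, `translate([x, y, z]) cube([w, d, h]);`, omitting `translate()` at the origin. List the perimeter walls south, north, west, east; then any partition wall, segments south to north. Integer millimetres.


cube([5500, 200, 2800]);
translate([0, 4800, 0]) cube([5500, 200, 2800]);
translate([0, 200, 0]) cube([200, 4600, 2800]);
translate([5300, 200, 0]) cube([200, 4600, 2800]);
translate([3000, 200, 0]) cube([200, 2500, 2800]);
translate([3000, 3700, 0]) cube([200, 1100, 2800]);


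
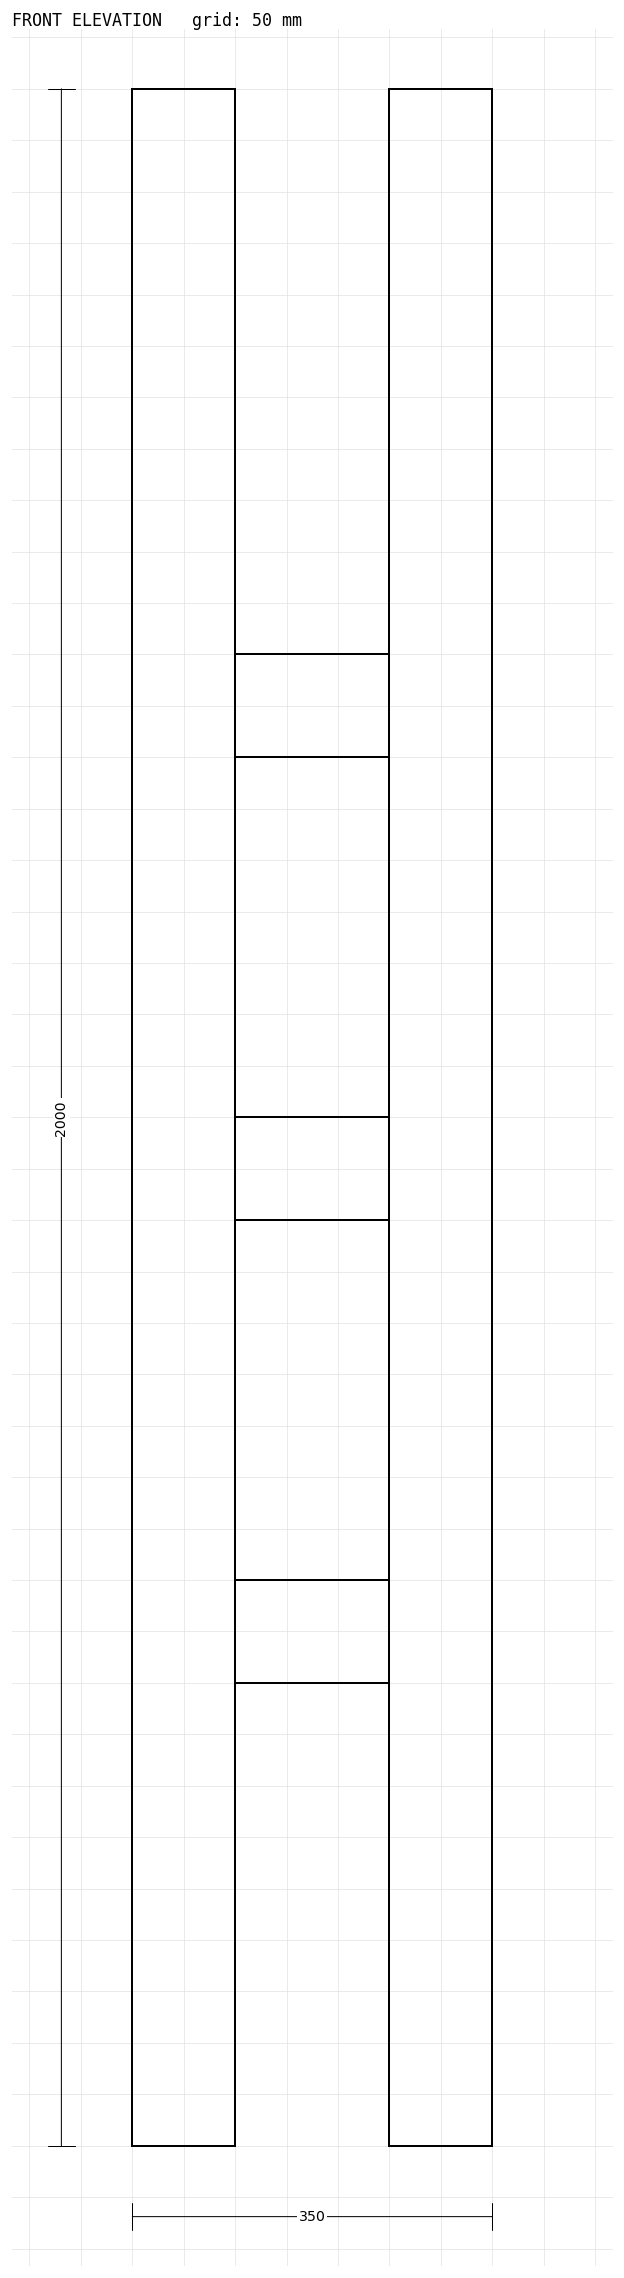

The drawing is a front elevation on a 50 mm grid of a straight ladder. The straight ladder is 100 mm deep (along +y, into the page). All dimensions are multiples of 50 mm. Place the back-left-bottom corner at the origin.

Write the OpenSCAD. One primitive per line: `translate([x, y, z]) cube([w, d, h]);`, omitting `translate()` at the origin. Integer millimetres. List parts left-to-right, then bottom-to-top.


cube([100, 100, 2000]);
translate([100, 0, 450]) cube([150, 100, 100]);
translate([100, 0, 900]) cube([150, 100, 100]);
translate([100, 0, 1350]) cube([150, 100, 100]);
translate([250, 0, 0]) cube([100, 100, 2000]);
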